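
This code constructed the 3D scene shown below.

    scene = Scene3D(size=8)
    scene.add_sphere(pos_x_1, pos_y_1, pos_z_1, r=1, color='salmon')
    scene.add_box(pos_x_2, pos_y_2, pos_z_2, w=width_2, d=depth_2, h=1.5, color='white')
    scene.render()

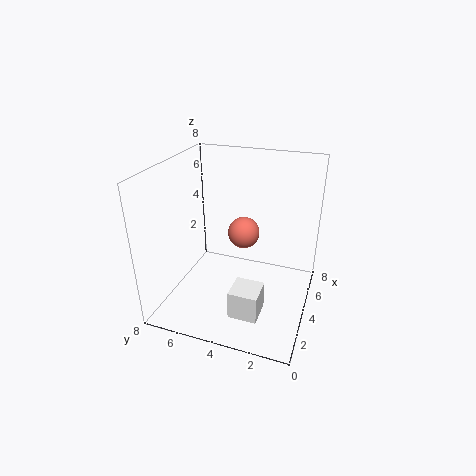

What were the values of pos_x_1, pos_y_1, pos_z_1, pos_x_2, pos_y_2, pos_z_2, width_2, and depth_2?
pos_x_1 = 6.5
pos_y_1 = 4.5
pos_z_1 = 3
pos_x_2 = 1
pos_y_2 = 2
pos_z_2 = 1
width_2 = 1.5
depth_2 = 1.5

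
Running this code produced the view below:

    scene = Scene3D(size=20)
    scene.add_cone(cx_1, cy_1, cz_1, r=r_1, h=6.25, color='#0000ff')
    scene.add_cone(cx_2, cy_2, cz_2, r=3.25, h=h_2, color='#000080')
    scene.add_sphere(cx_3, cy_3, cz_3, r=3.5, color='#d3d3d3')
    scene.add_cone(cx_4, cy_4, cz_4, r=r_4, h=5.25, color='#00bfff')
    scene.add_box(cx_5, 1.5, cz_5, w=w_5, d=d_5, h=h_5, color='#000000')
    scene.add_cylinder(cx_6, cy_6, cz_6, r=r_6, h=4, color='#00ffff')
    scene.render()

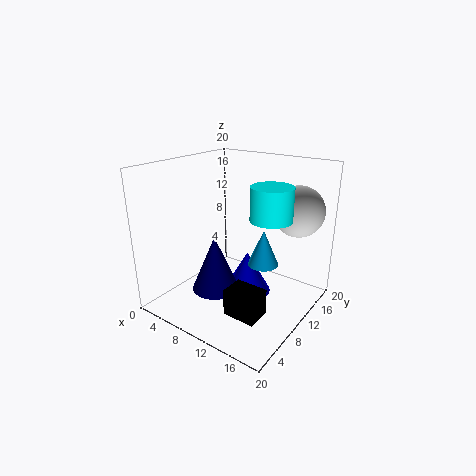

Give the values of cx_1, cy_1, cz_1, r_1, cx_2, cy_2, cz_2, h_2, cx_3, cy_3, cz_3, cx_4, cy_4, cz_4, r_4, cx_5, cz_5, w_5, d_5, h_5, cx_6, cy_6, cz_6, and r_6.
cx_1 = 10.25; cy_1 = 12; cz_1 = 0.75; r_1 = 3.5; cx_2 = 8.25; cy_2 = 7; cz_2 = 3; h_2 = 7.75; cx_3 = 16.5; cy_3 = 15; cz_3 = 13.75; cx_4 = 12.5; cy_4 = 12.75; cz_4 = 5.5; r_4 = 2.25; cx_5 = 14; cz_5 = 4.25; w_5 = 4; d_5 = 3; h_5 = 3.25; cx_6 = 16.5; cy_6 = 7.5; cz_6 = 14.75; r_6 = 2.5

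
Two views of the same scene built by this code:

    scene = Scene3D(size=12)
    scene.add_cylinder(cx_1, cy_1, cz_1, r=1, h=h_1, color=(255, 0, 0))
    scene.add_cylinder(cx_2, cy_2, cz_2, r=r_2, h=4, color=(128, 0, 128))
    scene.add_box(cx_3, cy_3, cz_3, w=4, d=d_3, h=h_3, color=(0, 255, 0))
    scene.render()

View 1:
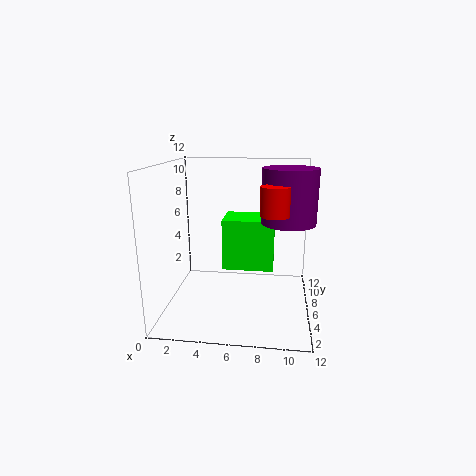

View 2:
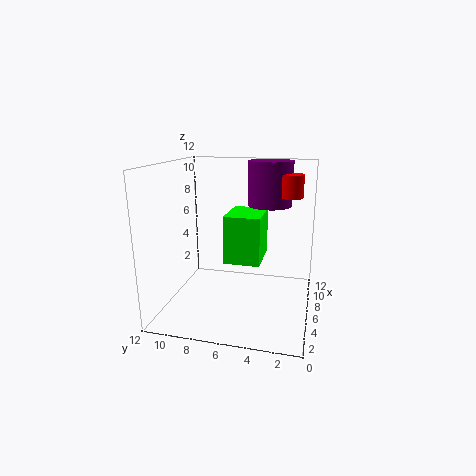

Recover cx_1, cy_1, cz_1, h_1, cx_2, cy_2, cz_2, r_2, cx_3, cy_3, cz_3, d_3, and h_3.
cx_1 = 9
cy_1 = 2
cz_1 = 9
h_1 = 2
cx_2 = 10
cy_2 = 4
cz_2 = 8
r_2 = 2
cx_3 = 5
cy_3 = 4
cz_3 = 4
d_3 = 3
h_3 = 4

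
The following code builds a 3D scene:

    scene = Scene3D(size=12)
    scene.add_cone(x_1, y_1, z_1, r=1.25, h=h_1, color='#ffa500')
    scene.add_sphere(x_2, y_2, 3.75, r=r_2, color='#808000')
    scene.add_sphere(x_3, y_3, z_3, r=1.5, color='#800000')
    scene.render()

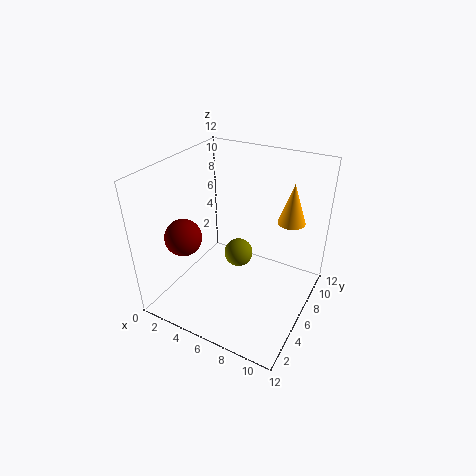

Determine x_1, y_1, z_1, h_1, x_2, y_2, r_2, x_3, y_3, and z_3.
x_1 = 9; y_1 = 10.5; z_1 = 6; h_1 = 3.75; x_2 = 5.5; y_2 = 7; r_2 = 1.25; x_3 = 2.5; y_3 = 3.25; z_3 = 6.5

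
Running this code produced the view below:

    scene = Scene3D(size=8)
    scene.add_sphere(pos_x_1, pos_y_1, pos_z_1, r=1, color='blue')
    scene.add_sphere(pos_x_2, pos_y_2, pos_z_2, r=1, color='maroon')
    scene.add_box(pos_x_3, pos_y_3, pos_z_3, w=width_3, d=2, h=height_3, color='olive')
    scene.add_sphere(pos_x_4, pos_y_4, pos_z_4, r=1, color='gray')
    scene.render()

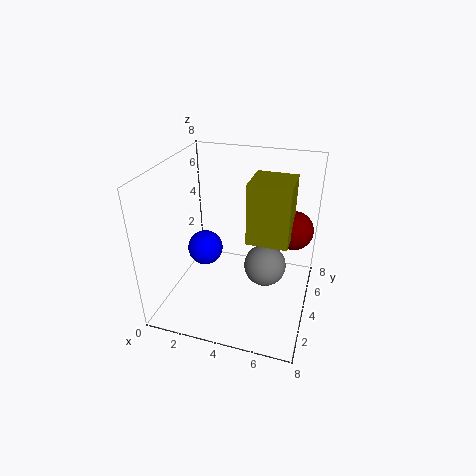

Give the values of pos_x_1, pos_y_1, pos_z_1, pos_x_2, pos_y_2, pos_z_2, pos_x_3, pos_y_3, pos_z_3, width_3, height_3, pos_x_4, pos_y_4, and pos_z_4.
pos_x_1 = 2
pos_y_1 = 4
pos_z_1 = 3
pos_x_2 = 7
pos_y_2 = 4
pos_z_2 = 5
pos_x_3 = 5
pos_y_3 = 2
pos_z_3 = 5
width_3 = 2
height_3 = 3
pos_x_4 = 6
pos_y_4 = 2
pos_z_4 = 4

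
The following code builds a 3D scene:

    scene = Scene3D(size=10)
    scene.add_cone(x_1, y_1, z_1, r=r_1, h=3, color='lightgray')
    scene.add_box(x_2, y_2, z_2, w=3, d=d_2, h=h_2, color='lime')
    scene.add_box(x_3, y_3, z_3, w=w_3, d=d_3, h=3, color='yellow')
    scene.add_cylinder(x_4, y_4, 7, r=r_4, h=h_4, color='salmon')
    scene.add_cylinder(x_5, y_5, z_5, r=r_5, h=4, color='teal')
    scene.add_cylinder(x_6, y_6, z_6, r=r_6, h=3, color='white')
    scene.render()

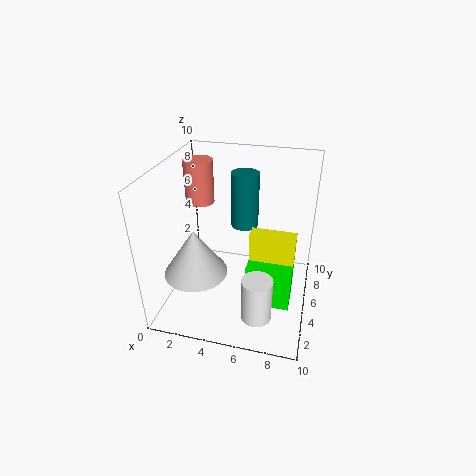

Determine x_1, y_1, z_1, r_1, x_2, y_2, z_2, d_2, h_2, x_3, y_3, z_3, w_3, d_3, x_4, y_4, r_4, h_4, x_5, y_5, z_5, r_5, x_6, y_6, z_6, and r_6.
x_1 = 3, y_1 = 2, z_1 = 4, r_1 = 2, x_2 = 6, y_2 = 3, z_2 = 1, d_2 = 2, h_2 = 3, x_3 = 6, y_3 = 4, z_3 = 3, w_3 = 3, d_3 = 1, x_4 = 2, y_4 = 6, r_4 = 1, h_4 = 3, x_5 = 5, y_5 = 7, z_5 = 5, r_5 = 1, x_6 = 7, y_6 = 2, z_6 = 1, r_6 = 1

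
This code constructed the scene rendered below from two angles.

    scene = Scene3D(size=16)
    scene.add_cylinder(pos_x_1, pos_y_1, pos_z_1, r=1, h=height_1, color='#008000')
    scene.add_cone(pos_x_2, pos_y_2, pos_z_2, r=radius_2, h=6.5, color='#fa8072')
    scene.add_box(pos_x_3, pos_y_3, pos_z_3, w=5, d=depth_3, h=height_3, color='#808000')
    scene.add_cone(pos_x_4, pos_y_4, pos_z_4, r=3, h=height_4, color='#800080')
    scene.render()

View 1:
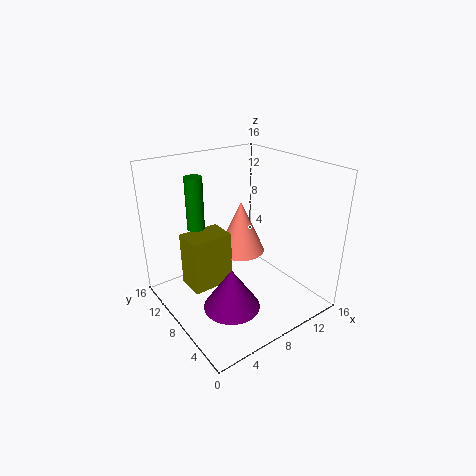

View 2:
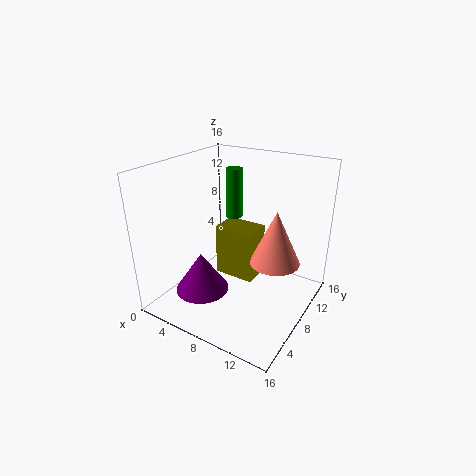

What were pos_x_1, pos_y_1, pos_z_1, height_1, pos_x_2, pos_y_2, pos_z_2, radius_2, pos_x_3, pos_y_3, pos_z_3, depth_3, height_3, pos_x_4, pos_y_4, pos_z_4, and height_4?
pos_x_1 = 5
pos_y_1 = 12
pos_z_1 = 8.5
height_1 = 6
pos_x_2 = 11
pos_y_2 = 11.5
pos_z_2 = 4
radius_2 = 3
pos_x_3 = 3.5
pos_y_3 = 10
pos_z_3 = 1
depth_3 = 3.5
height_3 = 6.5
pos_x_4 = 5
pos_y_4 = 5
pos_z_4 = 2
height_4 = 4.5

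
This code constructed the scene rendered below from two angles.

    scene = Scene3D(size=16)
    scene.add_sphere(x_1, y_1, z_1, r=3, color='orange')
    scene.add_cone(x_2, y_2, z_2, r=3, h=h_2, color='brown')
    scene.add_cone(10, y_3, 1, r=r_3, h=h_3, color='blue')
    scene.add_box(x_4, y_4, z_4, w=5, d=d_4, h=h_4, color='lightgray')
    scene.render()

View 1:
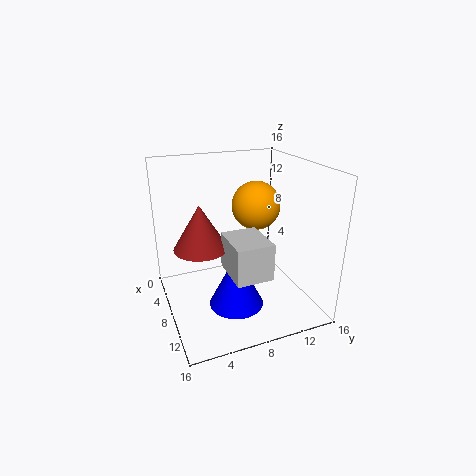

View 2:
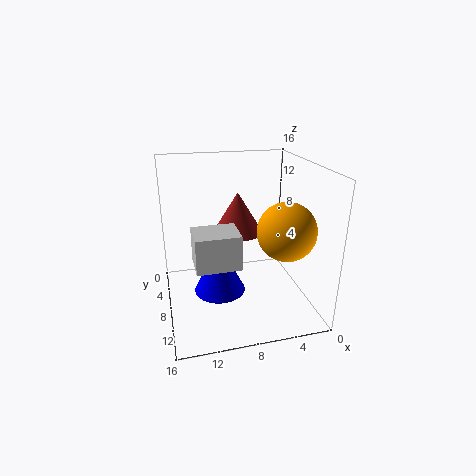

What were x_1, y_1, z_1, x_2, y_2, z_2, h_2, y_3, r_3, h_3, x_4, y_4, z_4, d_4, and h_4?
x_1 = 4, y_1 = 12, z_1 = 10, x_2 = 7, y_2 = 4, z_2 = 7, h_2 = 5, y_3 = 7, r_3 = 3, h_3 = 6, x_4 = 8, y_4 = 6, z_4 = 5, d_4 = 4, h_4 = 4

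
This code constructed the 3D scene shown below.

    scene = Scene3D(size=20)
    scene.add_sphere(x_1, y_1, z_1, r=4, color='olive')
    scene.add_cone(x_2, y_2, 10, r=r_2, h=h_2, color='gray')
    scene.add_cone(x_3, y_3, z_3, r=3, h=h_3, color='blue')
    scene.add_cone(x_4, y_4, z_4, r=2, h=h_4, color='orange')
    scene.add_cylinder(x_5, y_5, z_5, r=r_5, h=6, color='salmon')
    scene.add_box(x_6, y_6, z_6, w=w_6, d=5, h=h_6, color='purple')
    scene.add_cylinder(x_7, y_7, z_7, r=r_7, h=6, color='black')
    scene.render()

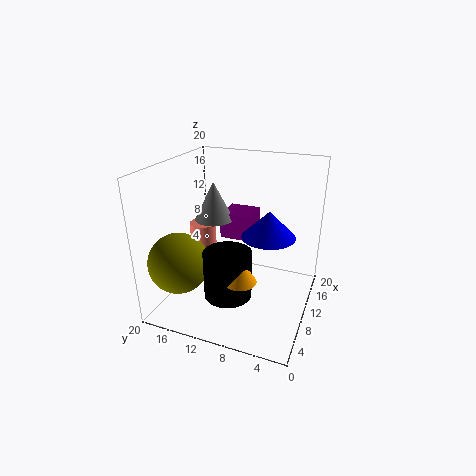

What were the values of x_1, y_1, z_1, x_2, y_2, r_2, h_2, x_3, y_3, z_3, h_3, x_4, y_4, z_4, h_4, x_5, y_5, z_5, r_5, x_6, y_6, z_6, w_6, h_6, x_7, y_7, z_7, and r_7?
x_1 = 4; y_1 = 16; z_1 = 8; x_2 = 15; y_2 = 16; r_2 = 3; h_2 = 6; x_3 = 4; y_3 = 4; z_3 = 14; h_3 = 3; x_4 = 3; y_4 = 7; z_4 = 8; h_4 = 3; x_5 = 13; y_5 = 17; z_5 = 4; r_5 = 2; x_6 = 15; y_6 = 10; z_6 = 7; w_6 = 5; h_6 = 4; x_7 = 4; y_7 = 9; z_7 = 5; r_7 = 3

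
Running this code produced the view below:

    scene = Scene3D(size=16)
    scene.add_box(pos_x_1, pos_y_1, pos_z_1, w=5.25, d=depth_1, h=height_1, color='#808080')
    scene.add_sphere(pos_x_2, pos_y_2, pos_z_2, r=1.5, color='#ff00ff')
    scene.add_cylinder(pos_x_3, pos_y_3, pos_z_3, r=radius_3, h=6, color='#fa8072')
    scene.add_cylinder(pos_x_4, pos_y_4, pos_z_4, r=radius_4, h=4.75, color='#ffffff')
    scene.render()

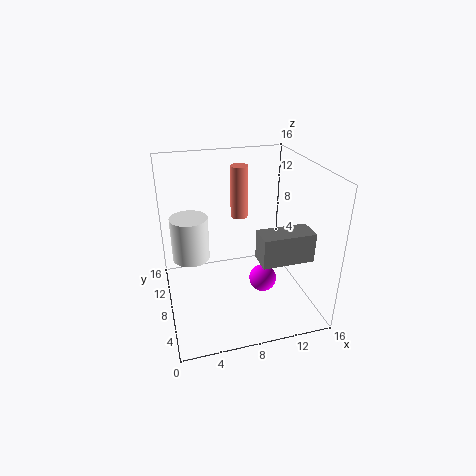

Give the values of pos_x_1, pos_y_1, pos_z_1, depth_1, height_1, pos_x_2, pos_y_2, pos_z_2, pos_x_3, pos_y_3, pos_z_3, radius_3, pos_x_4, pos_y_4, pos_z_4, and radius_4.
pos_x_1 = 8.75, pos_y_1 = 1.75, pos_z_1 = 7.75, depth_1 = 2.5, height_1 = 3, pos_x_2 = 10.25, pos_y_2 = 5.75, pos_z_2 = 3.75, pos_x_3 = 9, pos_y_3 = 11, pos_z_3 = 9.25, radius_3 = 1, pos_x_4 = 2.75, pos_y_4 = 8.25, pos_z_4 = 6.25, radius_4 = 2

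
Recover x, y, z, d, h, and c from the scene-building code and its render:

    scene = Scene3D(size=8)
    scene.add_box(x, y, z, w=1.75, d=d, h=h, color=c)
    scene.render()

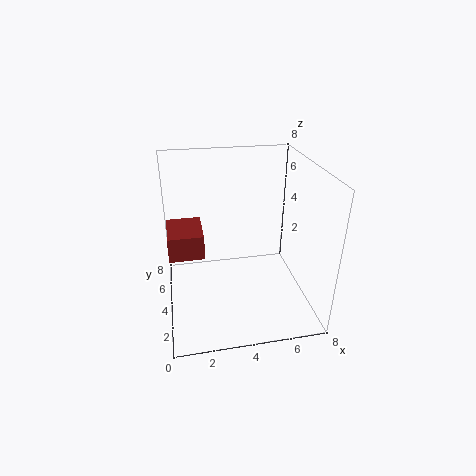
x = 0.25; y = 2.25; z = 4; d = 2.25; h = 1.25; c = 'brown'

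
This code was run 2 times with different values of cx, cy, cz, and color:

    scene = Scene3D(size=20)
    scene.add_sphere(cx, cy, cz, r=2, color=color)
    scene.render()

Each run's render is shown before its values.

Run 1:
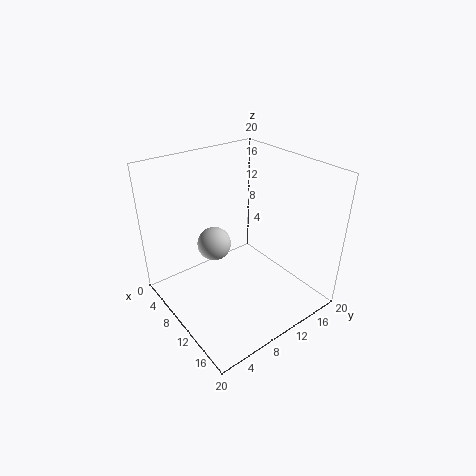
cx = 12.5; cy = 4.5; cz = 12.5; color = 'lightgray'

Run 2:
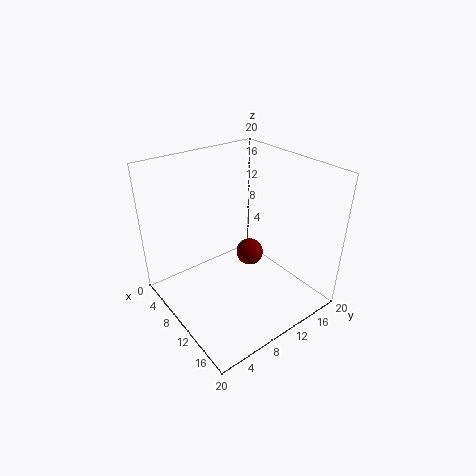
cx = 9; cy = 13; cz = 6; color = 'maroon'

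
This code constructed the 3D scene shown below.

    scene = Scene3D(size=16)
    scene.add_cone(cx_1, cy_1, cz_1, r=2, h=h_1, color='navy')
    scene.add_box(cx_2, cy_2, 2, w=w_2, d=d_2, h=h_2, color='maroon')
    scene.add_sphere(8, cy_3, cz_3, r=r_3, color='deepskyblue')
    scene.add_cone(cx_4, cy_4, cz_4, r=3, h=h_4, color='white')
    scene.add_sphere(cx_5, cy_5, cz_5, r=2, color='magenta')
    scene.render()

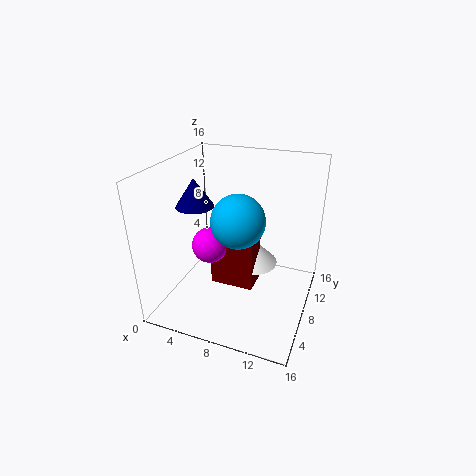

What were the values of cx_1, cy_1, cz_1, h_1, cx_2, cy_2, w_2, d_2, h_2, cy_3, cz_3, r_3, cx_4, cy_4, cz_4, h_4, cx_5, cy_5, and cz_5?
cx_1 = 4
cy_1 = 6
cz_1 = 12
h_1 = 3
cx_2 = 5
cy_2 = 7
w_2 = 5
d_2 = 3
h_2 = 6
cy_3 = 8
cz_3 = 10
r_3 = 3
cx_4 = 9
cy_4 = 10
cz_4 = 4
h_4 = 3
cx_5 = 5
cy_5 = 7
cz_5 = 7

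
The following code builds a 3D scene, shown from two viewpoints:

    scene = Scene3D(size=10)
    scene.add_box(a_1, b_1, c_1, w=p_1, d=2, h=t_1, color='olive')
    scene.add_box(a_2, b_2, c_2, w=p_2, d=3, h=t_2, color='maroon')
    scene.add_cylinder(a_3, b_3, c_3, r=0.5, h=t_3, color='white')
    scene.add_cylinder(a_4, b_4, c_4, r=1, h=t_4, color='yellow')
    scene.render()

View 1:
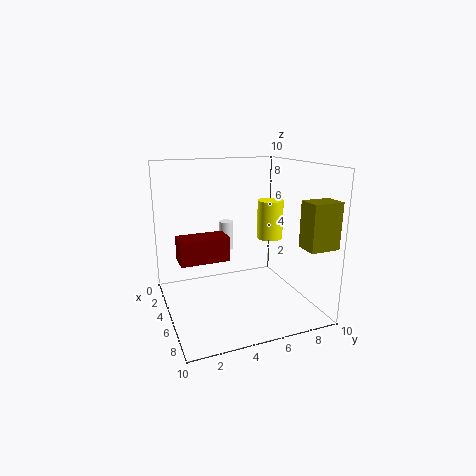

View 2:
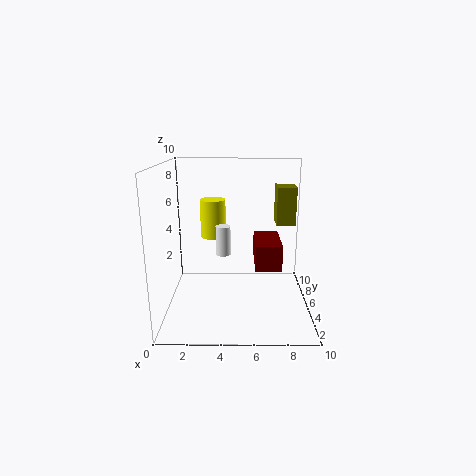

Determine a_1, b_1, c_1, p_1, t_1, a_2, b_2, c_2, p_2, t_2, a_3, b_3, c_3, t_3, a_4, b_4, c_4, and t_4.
a_1 = 8
b_1 = 8
c_1 = 5
p_1 = 1.5
t_1 = 3
a_2 = 6
b_2 = 0.5
c_2 = 4.5
p_2 = 1.5
t_2 = 1.5
a_3 = 4
b_3 = 4.5
c_3 = 4
t_3 = 2
a_4 = 3
b_4 = 8.5
c_4 = 4
t_4 = 3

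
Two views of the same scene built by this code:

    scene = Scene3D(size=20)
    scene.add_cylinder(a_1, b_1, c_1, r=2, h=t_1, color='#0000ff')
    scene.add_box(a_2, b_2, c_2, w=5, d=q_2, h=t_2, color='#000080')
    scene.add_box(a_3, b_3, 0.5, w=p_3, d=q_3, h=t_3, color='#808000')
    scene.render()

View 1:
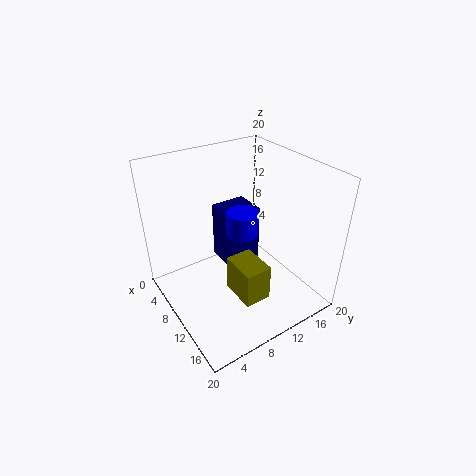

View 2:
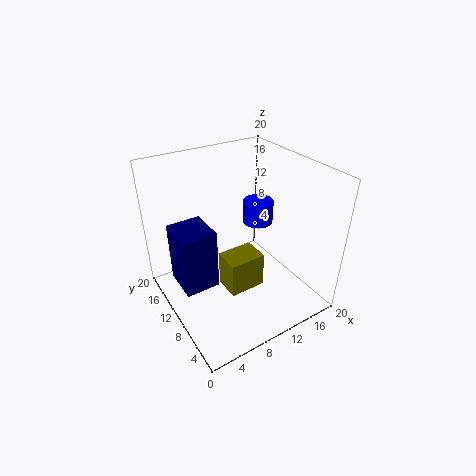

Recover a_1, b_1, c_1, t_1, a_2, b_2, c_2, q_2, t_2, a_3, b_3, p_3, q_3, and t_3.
a_1 = 12.5; b_1 = 9; c_1 = 12.5; t_1 = 3; a_2 = 2; b_2 = 10.5; c_2 = 2.5; q_2 = 5.5; t_2 = 9; a_3 = 8.5; b_3 = 9; p_3 = 5.5; q_3 = 4; t_3 = 5.5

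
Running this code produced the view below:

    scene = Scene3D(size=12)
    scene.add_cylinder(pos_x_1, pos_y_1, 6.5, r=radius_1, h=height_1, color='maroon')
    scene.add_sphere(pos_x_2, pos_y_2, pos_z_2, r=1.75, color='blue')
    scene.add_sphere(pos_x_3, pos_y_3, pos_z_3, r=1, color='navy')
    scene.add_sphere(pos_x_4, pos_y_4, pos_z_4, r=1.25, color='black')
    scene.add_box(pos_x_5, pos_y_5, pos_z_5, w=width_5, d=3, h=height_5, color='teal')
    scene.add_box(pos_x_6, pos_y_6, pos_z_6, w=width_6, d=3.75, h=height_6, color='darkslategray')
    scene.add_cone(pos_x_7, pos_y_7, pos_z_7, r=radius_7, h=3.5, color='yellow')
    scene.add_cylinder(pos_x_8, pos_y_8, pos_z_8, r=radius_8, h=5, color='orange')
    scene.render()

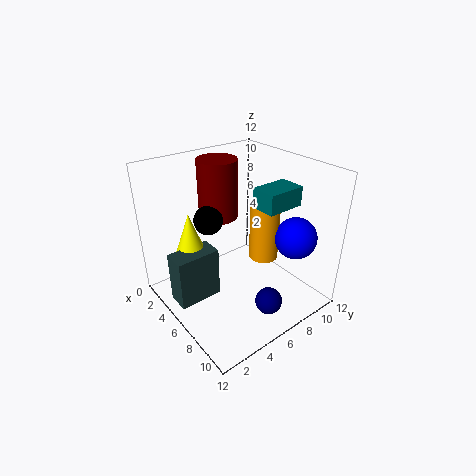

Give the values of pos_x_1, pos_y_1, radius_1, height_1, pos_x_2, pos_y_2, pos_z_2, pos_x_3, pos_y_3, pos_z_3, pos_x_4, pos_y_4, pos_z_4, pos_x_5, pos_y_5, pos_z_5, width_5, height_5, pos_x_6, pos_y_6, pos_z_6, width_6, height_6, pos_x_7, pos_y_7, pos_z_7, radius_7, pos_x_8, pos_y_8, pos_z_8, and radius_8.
pos_x_1 = 2.5
pos_y_1 = 6.5
radius_1 = 1.75
height_1 = 5.25
pos_x_2 = 9
pos_y_2 = 9.75
pos_z_2 = 6
pos_x_3 = 11
pos_y_3 = 5
pos_z_3 = 3.25
pos_x_4 = 3.5
pos_y_4 = 4.75
pos_z_4 = 7
pos_x_5 = 7.75
pos_y_5 = 6
pos_z_5 = 9.5
width_5 = 2
height_5 = 1.5
pos_x_6 = 3.25
pos_y_6 = 0.75
pos_z_6 = 0.5
width_6 = 2
height_6 = 4.5
pos_x_7 = 3.25
pos_y_7 = 3
pos_z_7 = 4.5
radius_7 = 1.25
pos_x_8 = 6.75
pos_y_8 = 8.25
pos_z_8 = 3.75
radius_8 = 1.25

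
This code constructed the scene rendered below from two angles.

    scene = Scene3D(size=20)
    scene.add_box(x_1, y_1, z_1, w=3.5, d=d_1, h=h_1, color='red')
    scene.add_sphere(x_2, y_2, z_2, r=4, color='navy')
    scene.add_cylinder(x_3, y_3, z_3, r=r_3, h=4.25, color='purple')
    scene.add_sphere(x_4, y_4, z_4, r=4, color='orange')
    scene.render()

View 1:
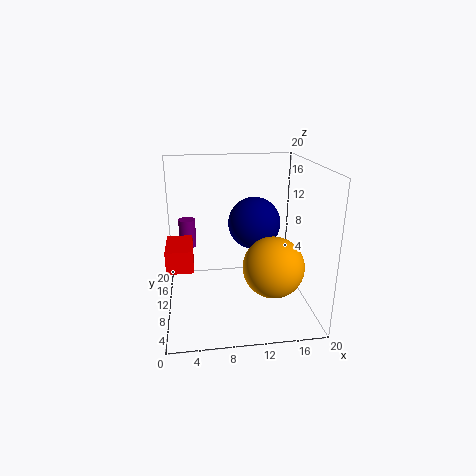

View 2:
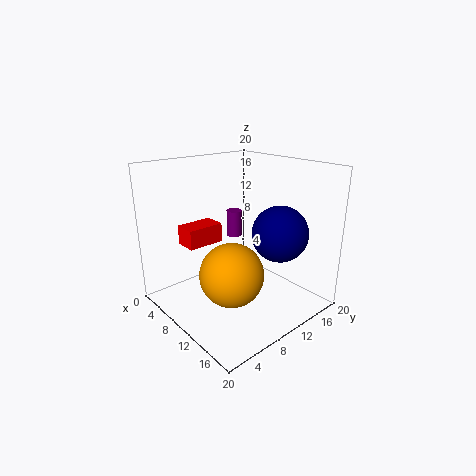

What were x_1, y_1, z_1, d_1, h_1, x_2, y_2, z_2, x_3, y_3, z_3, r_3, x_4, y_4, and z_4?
x_1 = 0.25
y_1 = 6.25
z_1 = 7
d_1 = 5.75
h_1 = 3
x_2 = 13.25
y_2 = 15
z_2 = 10.25
x_3 = 3
y_3 = 15.25
z_3 = 7
r_3 = 1.25
x_4 = 14
y_4 = 5.5
z_4 = 7.5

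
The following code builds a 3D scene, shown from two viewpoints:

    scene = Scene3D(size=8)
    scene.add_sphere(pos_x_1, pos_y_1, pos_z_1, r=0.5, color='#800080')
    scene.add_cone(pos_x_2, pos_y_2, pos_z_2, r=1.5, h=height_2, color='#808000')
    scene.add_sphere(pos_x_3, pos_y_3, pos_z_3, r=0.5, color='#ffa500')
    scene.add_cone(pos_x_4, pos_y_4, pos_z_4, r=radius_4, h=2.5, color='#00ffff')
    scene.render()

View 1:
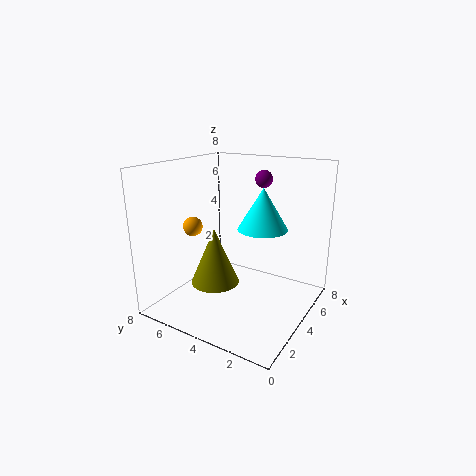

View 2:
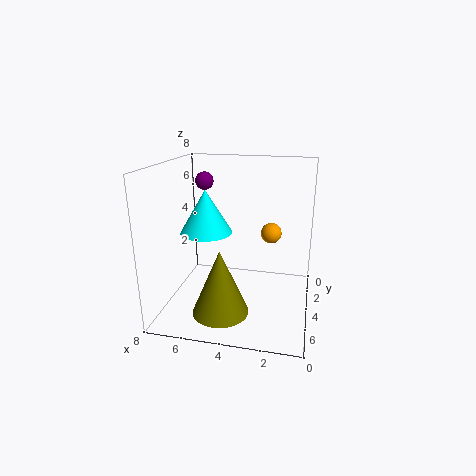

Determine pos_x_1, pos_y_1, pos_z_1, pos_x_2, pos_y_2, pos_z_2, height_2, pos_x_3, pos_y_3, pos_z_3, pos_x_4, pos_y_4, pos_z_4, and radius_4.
pos_x_1 = 6; pos_y_1 = 3.5; pos_z_1 = 7; pos_x_2 = 4.5; pos_y_2 = 6; pos_z_2 = 0.5; height_2 = 3.5; pos_x_3 = 2; pos_y_3 = 5.5; pos_z_3 = 5; pos_x_4 = 6; pos_y_4 = 3.5; pos_z_4 = 4; radius_4 = 1.5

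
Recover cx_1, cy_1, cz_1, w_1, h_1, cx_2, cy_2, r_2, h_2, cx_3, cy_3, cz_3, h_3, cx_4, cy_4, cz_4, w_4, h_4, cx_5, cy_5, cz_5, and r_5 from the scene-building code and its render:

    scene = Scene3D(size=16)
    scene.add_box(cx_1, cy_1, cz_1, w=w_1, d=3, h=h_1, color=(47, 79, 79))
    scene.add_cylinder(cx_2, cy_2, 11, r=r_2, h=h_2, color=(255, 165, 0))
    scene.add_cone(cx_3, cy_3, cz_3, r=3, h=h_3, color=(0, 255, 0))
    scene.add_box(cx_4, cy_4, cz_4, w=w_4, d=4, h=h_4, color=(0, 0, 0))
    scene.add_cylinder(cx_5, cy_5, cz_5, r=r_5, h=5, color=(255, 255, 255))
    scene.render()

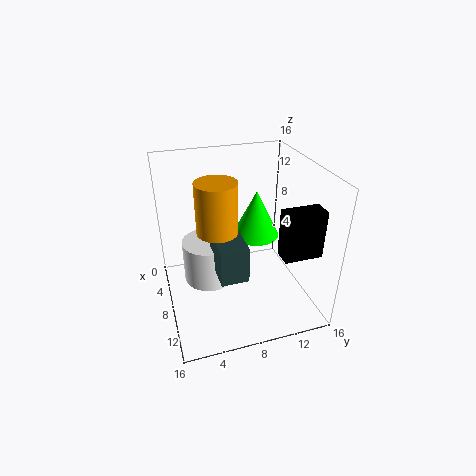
cx_1 = 7
cy_1 = 5
cz_1 = 5
w_1 = 5
h_1 = 4
cx_2 = 11
cy_2 = 5
r_2 = 2
h_2 = 5
cx_3 = 3
cy_3 = 12
cz_3 = 5
h_3 = 6
cx_4 = 12
cy_4 = 11
cz_4 = 8
w_4 = 2
h_4 = 5
cx_5 = 6
cy_5 = 5
cz_5 = 2
r_5 = 3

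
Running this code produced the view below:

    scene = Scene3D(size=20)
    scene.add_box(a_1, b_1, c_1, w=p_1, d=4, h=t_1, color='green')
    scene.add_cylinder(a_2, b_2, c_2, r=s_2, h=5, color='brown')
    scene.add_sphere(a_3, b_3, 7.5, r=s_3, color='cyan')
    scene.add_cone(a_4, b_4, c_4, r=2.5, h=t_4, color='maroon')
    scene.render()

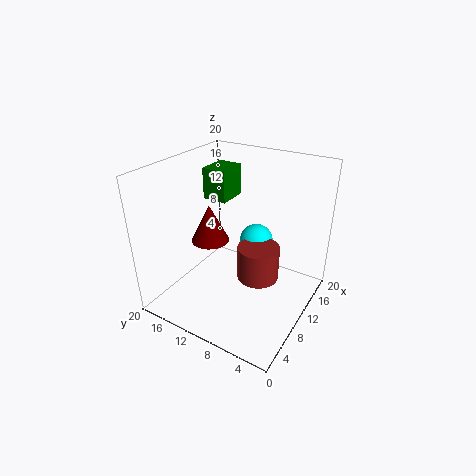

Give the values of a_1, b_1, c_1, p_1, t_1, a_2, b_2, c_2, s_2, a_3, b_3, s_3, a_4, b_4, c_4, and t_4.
a_1 = 15
b_1 = 15.5
c_1 = 12
p_1 = 5
t_1 = 5
a_2 = 11.5
b_2 = 7.5
c_2 = 3.5
s_2 = 3
a_3 = 14.5
b_3 = 9.5
s_3 = 2.5
a_4 = 7
b_4 = 12.5
c_4 = 10.5
t_4 = 5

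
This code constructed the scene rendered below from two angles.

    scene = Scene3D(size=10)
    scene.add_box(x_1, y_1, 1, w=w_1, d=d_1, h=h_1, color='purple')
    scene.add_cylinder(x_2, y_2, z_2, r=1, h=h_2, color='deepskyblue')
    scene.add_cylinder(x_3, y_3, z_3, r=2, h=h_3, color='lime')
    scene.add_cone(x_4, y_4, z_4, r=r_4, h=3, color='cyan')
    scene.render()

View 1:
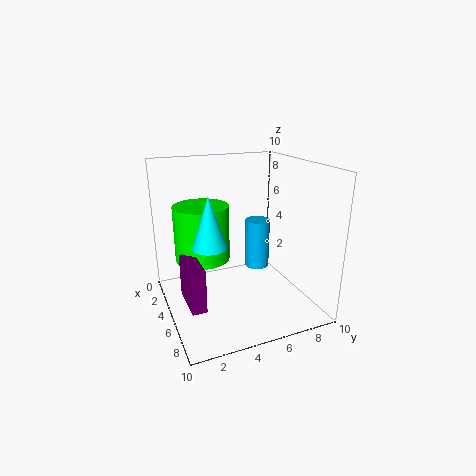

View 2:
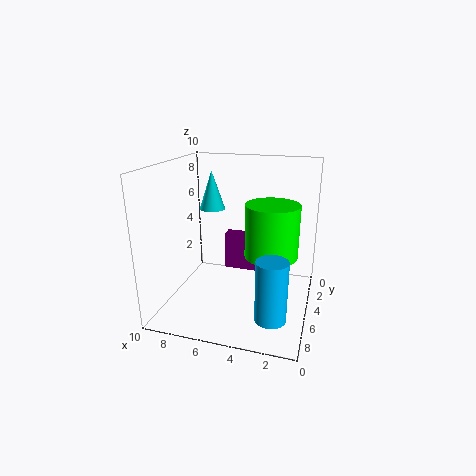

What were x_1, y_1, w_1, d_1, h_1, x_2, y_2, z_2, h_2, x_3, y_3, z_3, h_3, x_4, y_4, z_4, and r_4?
x_1 = 4, y_1 = 1, w_1 = 3, d_1 = 1, h_1 = 3, x_2 = 2, y_2 = 8, z_2 = 1, h_2 = 4, x_3 = 3, y_3 = 3, z_3 = 3, h_3 = 4, x_4 = 8, y_4 = 2, z_4 = 6, r_4 = 1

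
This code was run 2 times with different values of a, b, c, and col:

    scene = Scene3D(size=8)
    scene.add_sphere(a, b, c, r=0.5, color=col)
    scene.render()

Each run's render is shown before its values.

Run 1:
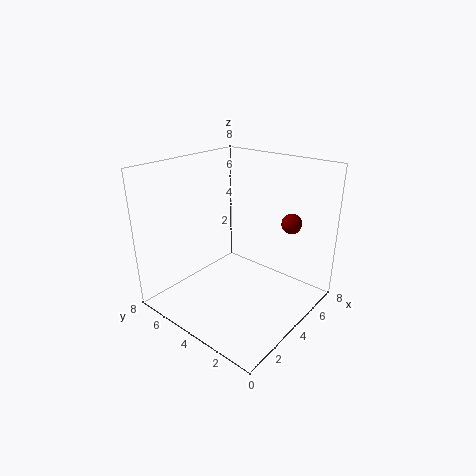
a = 4.5; b = 1; c = 5.5; col = 'maroon'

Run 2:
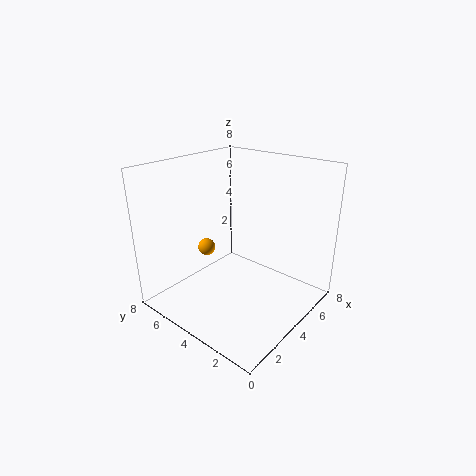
a = 3.5; b = 6; c = 3; col = 'orange'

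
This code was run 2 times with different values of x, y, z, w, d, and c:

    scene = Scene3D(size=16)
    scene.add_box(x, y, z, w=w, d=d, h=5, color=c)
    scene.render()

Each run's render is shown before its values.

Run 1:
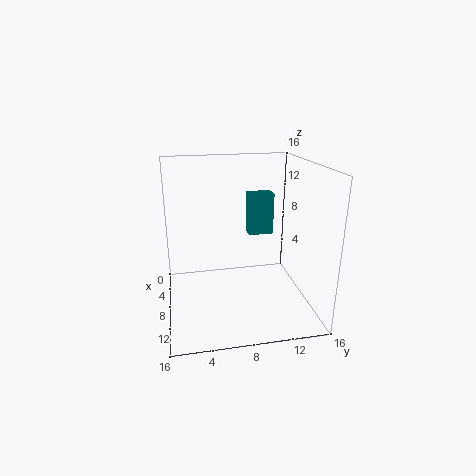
x = 3, y = 10, z = 7, w = 2, d = 3, c = 'teal'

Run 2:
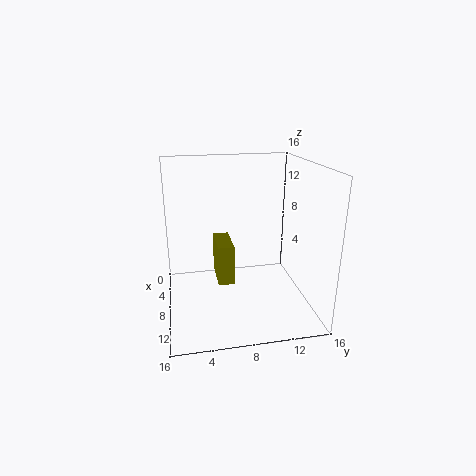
x = 1, y = 6, z = 1, w = 5, d = 2, c = 'olive'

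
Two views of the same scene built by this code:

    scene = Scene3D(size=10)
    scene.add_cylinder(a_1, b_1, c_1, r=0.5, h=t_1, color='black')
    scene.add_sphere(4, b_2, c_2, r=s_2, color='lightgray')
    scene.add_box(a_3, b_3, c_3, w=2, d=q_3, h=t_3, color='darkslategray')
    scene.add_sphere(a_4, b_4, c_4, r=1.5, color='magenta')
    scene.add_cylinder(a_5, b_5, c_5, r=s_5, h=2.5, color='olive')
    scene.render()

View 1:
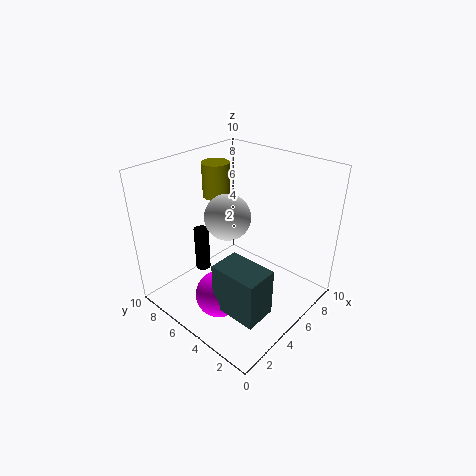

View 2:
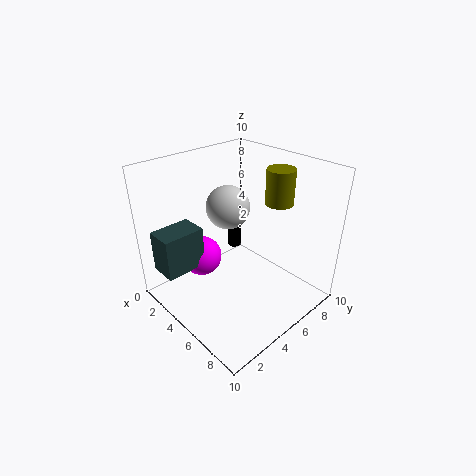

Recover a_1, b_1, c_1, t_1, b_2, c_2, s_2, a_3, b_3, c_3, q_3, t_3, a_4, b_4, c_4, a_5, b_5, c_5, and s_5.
a_1 = 3, b_1 = 6.5, c_1 = 3, t_1 = 3, b_2 = 5, c_2 = 7, s_2 = 1.5, a_3 = 1, b_3 = 0.5, c_3 = 2.5, q_3 = 3, t_3 = 3, a_4 = 2, b_4 = 4, c_4 = 2.5, a_5 = 6, b_5 = 8, c_5 = 7, s_5 = 1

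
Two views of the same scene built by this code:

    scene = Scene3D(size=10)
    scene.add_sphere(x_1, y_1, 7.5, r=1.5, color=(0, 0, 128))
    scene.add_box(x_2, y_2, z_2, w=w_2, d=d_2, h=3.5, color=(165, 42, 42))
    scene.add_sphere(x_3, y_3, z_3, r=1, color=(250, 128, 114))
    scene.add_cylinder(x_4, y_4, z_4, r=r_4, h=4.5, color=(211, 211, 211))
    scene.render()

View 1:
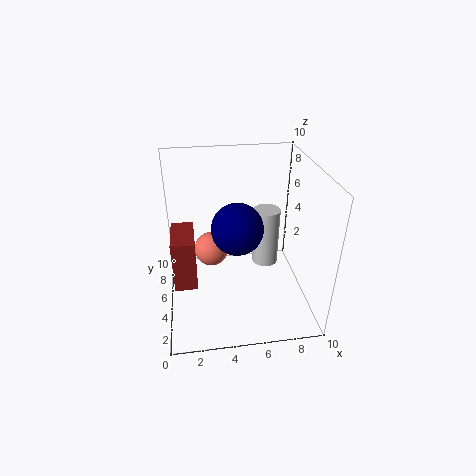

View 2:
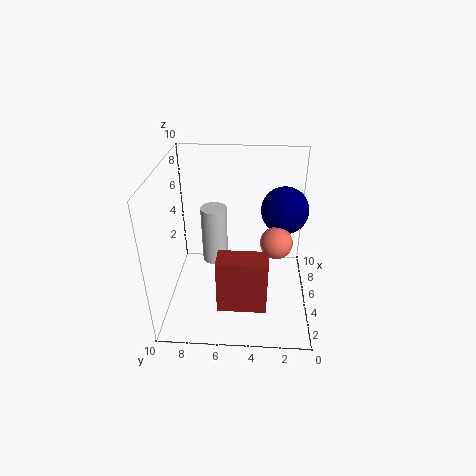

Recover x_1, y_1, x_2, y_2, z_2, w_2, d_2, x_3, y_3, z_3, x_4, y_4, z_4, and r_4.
x_1 = 4.5
y_1 = 2
x_2 = 0.5
y_2 = 3
z_2 = 2.5
w_2 = 1.5
d_2 = 3
x_3 = 3
y_3 = 2.5
z_3 = 6
x_4 = 7.5
y_4 = 7
z_4 = 1.5
r_4 = 1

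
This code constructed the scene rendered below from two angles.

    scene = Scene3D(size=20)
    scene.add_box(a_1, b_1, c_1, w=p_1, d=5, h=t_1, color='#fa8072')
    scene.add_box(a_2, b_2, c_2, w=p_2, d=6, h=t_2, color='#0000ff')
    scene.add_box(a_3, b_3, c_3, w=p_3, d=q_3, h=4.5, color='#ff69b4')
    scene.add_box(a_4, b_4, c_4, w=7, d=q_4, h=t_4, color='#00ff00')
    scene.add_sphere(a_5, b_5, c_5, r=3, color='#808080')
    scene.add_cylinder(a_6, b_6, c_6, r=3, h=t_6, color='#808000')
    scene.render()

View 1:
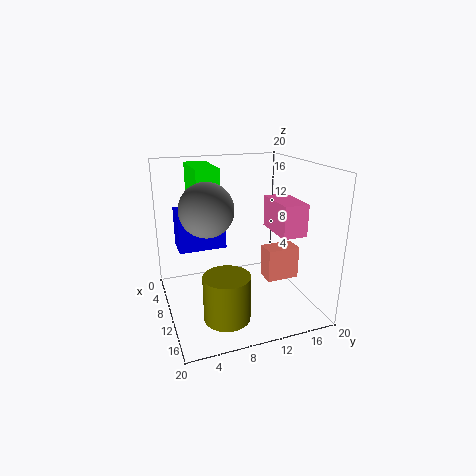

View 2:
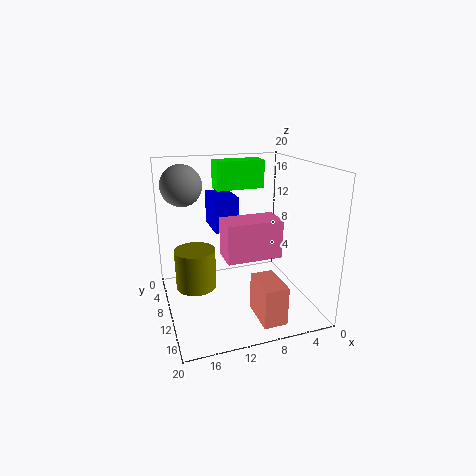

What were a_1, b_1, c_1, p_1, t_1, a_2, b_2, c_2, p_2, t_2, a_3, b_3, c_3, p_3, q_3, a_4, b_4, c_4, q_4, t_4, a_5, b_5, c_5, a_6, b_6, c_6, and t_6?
a_1 = 7; b_1 = 15; c_1 = 2; p_1 = 3; t_1 = 5; a_2 = 9; b_2 = 1.5; c_2 = 10; p_2 = 3.5; t_2 = 5; a_3 = 7.5; b_3 = 15; c_3 = 10.5; p_3 = 6.5; q_3 = 3.5; a_4 = 5; b_4 = 4; c_4 = 16; q_4 = 3; t_4 = 4; a_5 = 16.5; b_5 = 4; c_5 = 16.5; a_6 = 15.5; b_6 = 6.5; c_6 = 1.5; t_6 = 6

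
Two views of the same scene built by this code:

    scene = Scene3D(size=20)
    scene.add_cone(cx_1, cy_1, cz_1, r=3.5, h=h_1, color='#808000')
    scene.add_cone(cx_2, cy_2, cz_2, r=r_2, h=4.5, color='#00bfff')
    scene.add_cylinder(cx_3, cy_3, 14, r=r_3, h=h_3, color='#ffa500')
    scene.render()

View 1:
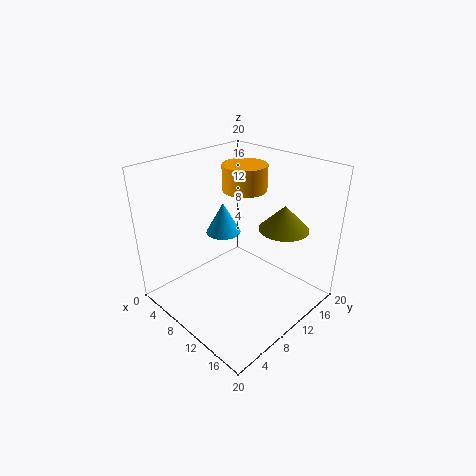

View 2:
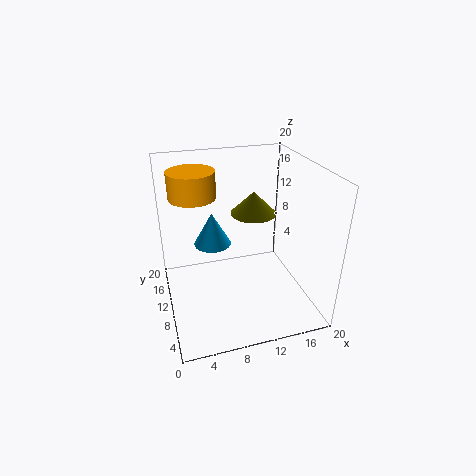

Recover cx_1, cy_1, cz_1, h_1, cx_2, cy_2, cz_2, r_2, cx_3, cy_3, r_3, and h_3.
cx_1 = 14; cy_1 = 15; cz_1 = 11; h_1 = 3.5; cx_2 = 6.5; cy_2 = 10.5; cz_2 = 9.5; r_2 = 2.5; cx_3 = 5; cy_3 = 16.5; r_3 = 3.5; h_3 = 4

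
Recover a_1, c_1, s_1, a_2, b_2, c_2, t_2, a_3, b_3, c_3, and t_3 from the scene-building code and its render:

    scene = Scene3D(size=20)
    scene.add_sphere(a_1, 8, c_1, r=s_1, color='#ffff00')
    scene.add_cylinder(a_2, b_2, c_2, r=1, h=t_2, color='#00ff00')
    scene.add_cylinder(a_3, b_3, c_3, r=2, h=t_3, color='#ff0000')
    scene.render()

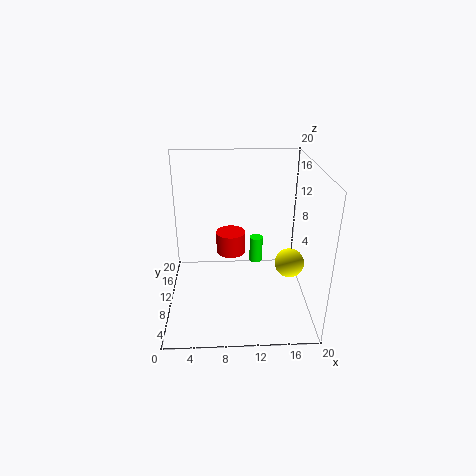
a_1 = 17
c_1 = 7
s_1 = 2
a_2 = 13
b_2 = 14
c_2 = 4
t_2 = 4
a_3 = 9
b_3 = 10
c_3 = 8
t_3 = 3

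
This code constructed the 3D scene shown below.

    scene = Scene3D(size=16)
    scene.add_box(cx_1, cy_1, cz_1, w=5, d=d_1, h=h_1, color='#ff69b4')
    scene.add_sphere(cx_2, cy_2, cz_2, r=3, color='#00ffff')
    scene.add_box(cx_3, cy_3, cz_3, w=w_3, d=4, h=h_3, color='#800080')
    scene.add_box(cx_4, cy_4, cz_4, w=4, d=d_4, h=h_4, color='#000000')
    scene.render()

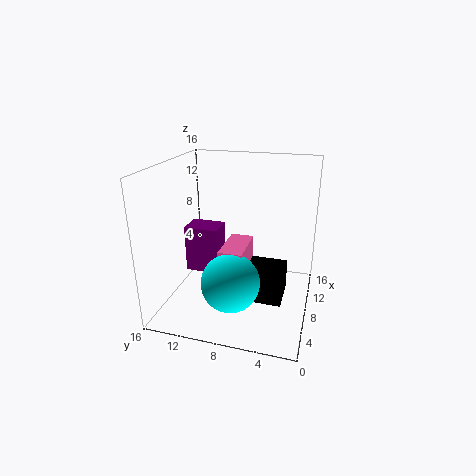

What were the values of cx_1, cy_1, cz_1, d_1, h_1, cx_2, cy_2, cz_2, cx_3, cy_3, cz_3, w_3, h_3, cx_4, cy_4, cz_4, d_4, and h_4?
cx_1 = 4
cy_1 = 6.5
cz_1 = 4
d_1 = 2.5
h_1 = 4
cx_2 = 3.5
cy_2 = 7.5
cz_2 = 5
cx_3 = 8
cy_3 = 10.5
cz_3 = 3
w_3 = 3
h_3 = 5.5
cx_4 = 5
cy_4 = 2.5
cz_4 = 2
d_4 = 4.5
h_4 = 3.5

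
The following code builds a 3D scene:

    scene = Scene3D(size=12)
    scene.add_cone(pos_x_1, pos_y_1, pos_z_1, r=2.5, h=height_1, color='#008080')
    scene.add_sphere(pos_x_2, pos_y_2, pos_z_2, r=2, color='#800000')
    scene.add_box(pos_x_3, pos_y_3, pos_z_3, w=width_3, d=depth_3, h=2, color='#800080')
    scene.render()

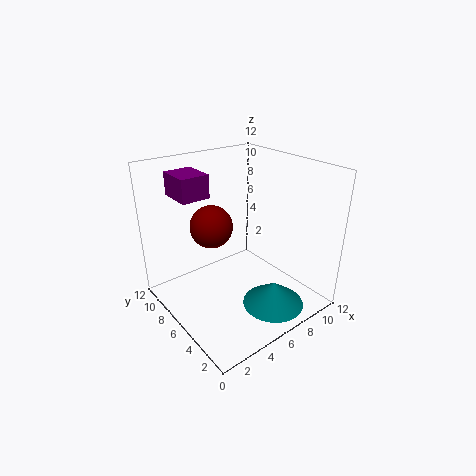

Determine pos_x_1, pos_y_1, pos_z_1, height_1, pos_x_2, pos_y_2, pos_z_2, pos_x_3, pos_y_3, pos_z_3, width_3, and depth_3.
pos_x_1 = 7, pos_y_1 = 2.5, pos_z_1 = 1, height_1 = 2, pos_x_2 = 6, pos_y_2 = 10, pos_z_2 = 5.5, pos_x_3 = 2.5, pos_y_3 = 8.5, pos_z_3 = 9, width_3 = 2.5, depth_3 = 3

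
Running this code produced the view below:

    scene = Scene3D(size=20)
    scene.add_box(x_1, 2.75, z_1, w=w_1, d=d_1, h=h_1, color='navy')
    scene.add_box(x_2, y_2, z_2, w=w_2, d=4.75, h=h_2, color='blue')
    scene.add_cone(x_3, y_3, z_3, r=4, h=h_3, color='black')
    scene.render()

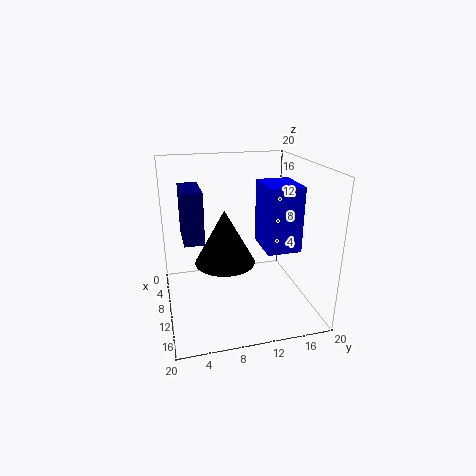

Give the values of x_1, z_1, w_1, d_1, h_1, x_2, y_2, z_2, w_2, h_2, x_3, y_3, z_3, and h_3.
x_1 = 0.75
z_1 = 8.25
w_1 = 6.75
d_1 = 3
h_1 = 7.75
x_2 = 7.5
y_2 = 13.25
z_2 = 8.5
w_2 = 6
h_2 = 9
x_3 = 11.75
y_3 = 7.75
z_3 = 7.5
h_3 = 7.25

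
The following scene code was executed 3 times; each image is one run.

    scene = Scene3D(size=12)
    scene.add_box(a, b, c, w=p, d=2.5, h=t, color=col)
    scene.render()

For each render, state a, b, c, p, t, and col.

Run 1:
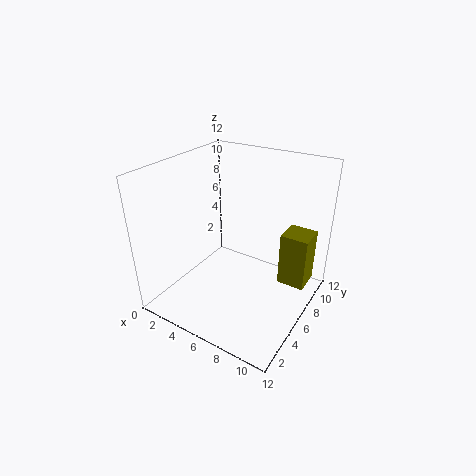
a = 8.5; b = 9; c = 0.5; p = 2.5; t = 5; col = 'olive'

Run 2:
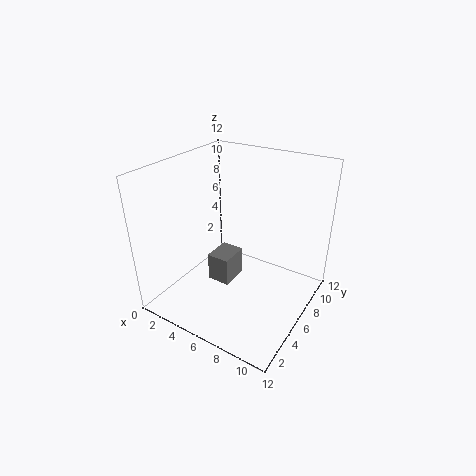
a = 3.5; b = 5; c = 1.5; p = 2; t = 2.5; col = 'gray'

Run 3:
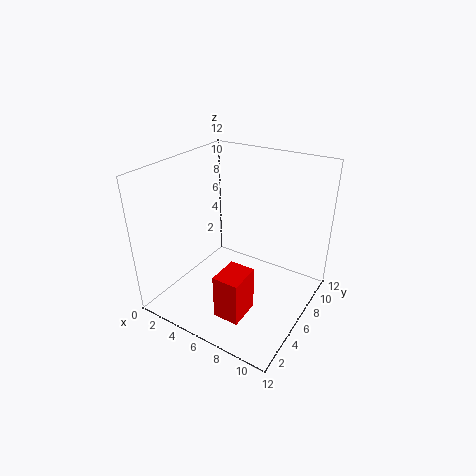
a = 7; b = 1; c = 2; p = 2; t = 3.5; col = 'red'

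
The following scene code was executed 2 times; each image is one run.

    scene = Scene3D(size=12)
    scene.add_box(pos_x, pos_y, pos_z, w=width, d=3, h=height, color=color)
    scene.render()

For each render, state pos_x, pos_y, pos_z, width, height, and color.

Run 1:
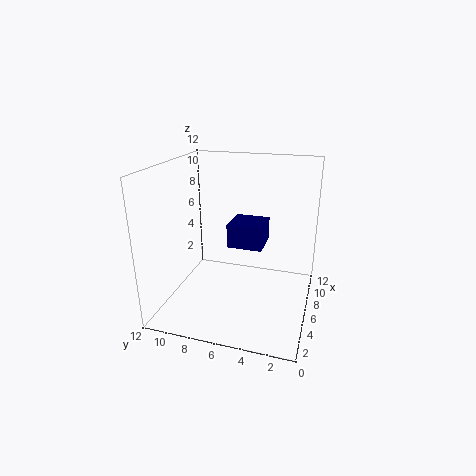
pos_x = 6
pos_y = 4
pos_z = 5
width = 3
height = 2
color = 'navy'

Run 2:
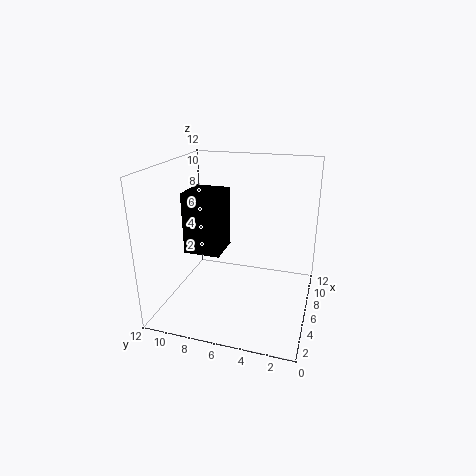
pos_x = 4
pos_y = 7
pos_z = 5
width = 3
height = 5
color = 'black'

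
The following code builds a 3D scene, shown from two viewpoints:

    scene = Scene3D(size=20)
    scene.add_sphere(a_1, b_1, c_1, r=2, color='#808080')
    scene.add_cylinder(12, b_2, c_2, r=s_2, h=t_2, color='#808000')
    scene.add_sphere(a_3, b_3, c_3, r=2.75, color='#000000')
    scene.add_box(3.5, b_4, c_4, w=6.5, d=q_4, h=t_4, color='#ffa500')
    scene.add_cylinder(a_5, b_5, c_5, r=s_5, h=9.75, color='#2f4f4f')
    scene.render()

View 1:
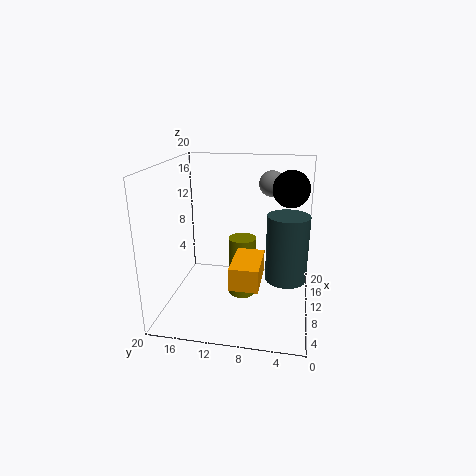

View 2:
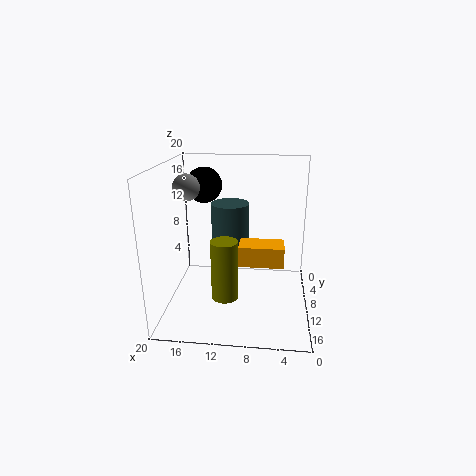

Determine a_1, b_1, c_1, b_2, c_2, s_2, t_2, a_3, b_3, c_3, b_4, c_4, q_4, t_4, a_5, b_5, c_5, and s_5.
a_1 = 18, b_1 = 6.25, c_1 = 16, b_2 = 9.75, c_2 = 0.25, s_2 = 2, t_2 = 9, a_3 = 16, b_3 = 3.25, c_3 = 15.75, b_4 = 6.25, c_4 = 5.5, q_4 = 3.75, t_4 = 3, a_5 = 12, b_5 = 3.25, c_5 = 3.25, s_5 = 3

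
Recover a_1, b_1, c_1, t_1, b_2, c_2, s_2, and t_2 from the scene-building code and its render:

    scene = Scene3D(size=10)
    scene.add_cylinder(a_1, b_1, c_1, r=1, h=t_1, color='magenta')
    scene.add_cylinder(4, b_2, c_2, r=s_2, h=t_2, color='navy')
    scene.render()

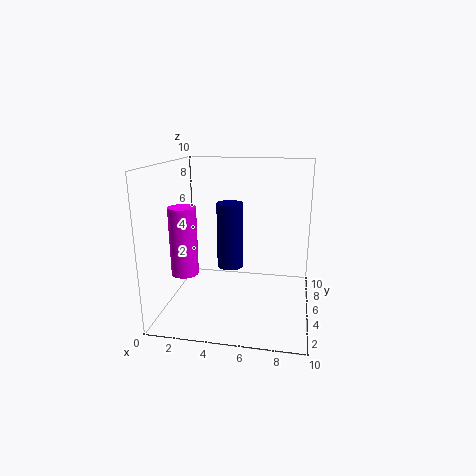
a_1 = 1
b_1 = 5
c_1 = 2
t_1 = 5
b_2 = 7
c_2 = 2
s_2 = 1
t_2 = 5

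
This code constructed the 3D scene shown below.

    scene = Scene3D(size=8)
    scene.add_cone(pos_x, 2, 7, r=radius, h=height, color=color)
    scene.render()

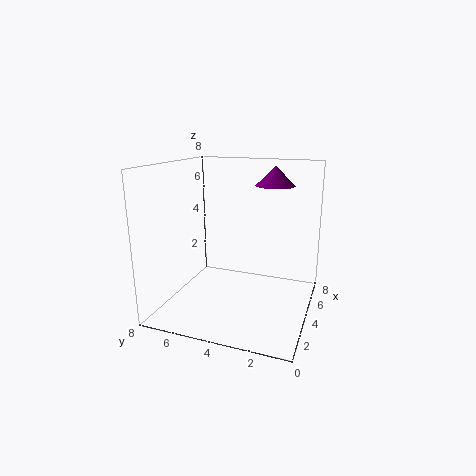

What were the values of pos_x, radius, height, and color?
pos_x = 4, radius = 1, height = 1, color = 'purple'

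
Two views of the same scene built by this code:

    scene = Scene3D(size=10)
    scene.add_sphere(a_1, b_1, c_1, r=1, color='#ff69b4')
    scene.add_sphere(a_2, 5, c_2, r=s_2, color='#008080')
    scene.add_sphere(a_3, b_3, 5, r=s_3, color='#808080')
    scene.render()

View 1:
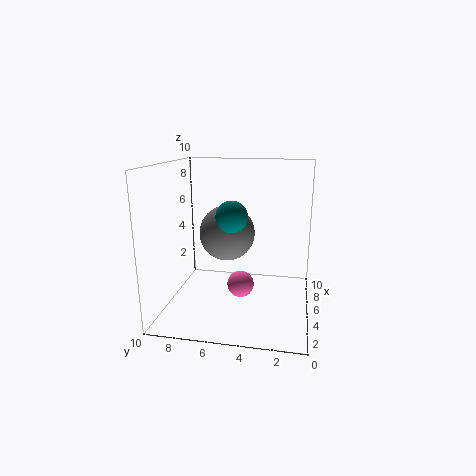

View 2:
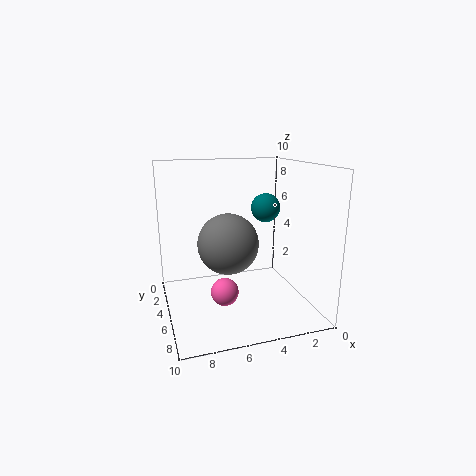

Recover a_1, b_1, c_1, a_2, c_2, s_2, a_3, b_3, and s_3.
a_1 = 6, b_1 = 5, c_1 = 1, a_2 = 3, c_2 = 7, s_2 = 1, a_3 = 6, b_3 = 6, s_3 = 2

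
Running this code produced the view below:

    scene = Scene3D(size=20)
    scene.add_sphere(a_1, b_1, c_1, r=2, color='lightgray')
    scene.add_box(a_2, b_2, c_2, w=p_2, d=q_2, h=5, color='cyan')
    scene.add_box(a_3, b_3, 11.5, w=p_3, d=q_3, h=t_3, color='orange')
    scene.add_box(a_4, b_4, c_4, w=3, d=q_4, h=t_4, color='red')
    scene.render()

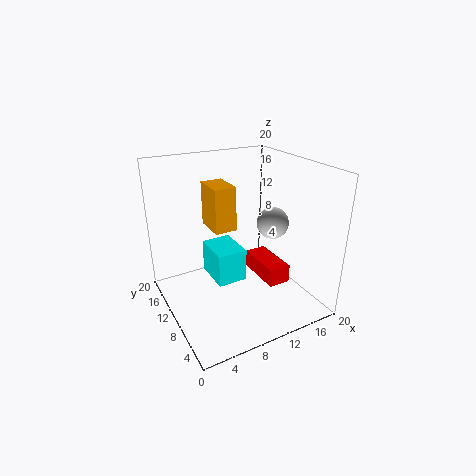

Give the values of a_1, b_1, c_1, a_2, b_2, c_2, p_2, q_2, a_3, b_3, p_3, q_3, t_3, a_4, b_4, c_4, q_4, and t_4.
a_1 = 12.5; b_1 = 5.5; c_1 = 13.5; a_2 = 7.5; b_2 = 11; c_2 = 2; p_2 = 4.5; q_2 = 6; a_3 = 6.5; b_3 = 9.5; p_3 = 3; q_3 = 4.5; t_3 = 6; a_4 = 12; b_4 = 4.5; c_4 = 4.5; q_4 = 6.5; t_4 = 2.5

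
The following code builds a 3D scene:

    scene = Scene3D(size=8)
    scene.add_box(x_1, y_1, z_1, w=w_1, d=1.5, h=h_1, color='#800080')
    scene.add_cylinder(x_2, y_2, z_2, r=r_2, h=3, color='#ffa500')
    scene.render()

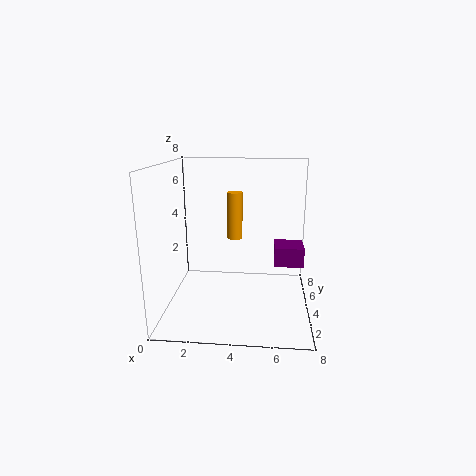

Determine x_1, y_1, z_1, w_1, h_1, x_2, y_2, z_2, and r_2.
x_1 = 6; y_1 = 2.5; z_1 = 3; w_1 = 1.5; h_1 = 1; x_2 = 3.5; y_2 = 7; z_2 = 3; r_2 = 0.5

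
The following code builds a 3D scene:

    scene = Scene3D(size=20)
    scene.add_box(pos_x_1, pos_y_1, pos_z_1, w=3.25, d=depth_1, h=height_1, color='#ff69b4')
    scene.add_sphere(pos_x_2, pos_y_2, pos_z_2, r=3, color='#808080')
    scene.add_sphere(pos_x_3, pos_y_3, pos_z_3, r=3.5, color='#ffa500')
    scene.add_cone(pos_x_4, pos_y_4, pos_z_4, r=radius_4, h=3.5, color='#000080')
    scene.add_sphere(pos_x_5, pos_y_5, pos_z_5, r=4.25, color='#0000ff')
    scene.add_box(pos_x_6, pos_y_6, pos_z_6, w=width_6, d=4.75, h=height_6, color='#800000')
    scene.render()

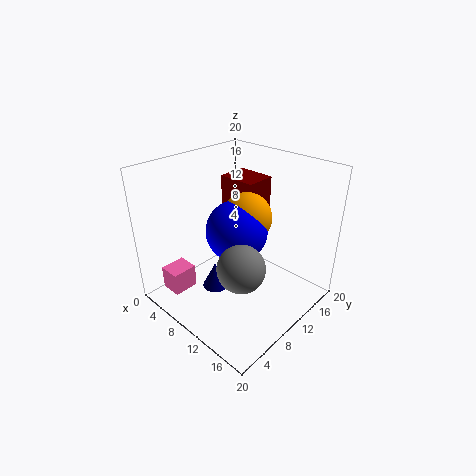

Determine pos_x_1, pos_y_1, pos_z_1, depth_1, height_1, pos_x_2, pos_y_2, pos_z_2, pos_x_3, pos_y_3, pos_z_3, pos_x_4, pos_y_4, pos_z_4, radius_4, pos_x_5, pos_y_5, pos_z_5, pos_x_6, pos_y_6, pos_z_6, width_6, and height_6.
pos_x_1 = 0.75; pos_y_1 = 3; pos_z_1 = 0.5; depth_1 = 3.75; height_1 = 3.5; pos_x_2 = 14.75; pos_y_2 = 5.5; pos_z_2 = 9.5; pos_x_3 = 10; pos_y_3 = 11.75; pos_z_3 = 12.5; pos_x_4 = 9.75; pos_y_4 = 5.75; pos_z_4 = 4.25; radius_4 = 1.75; pos_x_5 = 9.75; pos_y_5 = 10; pos_z_5 = 11; pos_x_6 = 2.25; pos_y_6 = 14.5; pos_z_6 = 8.5; width_6 = 6; height_6 = 7.5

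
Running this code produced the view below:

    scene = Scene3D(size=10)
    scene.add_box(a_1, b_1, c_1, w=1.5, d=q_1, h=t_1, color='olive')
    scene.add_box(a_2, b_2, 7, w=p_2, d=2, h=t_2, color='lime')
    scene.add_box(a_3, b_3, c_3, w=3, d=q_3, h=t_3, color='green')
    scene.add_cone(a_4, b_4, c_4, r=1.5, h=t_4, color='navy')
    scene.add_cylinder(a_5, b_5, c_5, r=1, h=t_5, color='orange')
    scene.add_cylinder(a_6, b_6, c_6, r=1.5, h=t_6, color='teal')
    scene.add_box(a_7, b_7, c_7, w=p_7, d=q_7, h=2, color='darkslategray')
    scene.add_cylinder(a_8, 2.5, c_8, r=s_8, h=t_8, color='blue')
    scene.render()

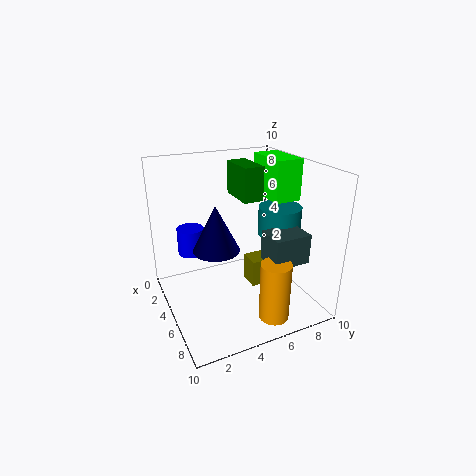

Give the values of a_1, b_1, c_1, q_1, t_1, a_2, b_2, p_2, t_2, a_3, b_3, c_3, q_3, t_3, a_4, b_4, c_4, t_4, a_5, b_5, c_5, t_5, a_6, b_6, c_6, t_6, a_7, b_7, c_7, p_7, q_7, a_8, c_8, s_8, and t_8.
a_1 = 4, b_1 = 6, c_1 = 1, q_1 = 3, t_1 = 2, a_2 = 1.5, b_2 = 8, p_2 = 3.5, t_2 = 3, a_3 = 1, b_3 = 6, c_3 = 7, q_3 = 1.5, t_3 = 2.5, a_4 = 6, b_4 = 3, c_4 = 5, t_4 = 3, a_5 = 8.5, b_5 = 6, c_5 = 0.5, t_5 = 4, a_6 = 5.5, b_6 = 8, c_6 = 5, t_6 = 2, a_7 = 6.5, b_7 = 6, c_7 = 4, p_7 = 2, q_7 = 2.5, a_8 = 2, c_8 = 3, s_8 = 1, t_8 = 2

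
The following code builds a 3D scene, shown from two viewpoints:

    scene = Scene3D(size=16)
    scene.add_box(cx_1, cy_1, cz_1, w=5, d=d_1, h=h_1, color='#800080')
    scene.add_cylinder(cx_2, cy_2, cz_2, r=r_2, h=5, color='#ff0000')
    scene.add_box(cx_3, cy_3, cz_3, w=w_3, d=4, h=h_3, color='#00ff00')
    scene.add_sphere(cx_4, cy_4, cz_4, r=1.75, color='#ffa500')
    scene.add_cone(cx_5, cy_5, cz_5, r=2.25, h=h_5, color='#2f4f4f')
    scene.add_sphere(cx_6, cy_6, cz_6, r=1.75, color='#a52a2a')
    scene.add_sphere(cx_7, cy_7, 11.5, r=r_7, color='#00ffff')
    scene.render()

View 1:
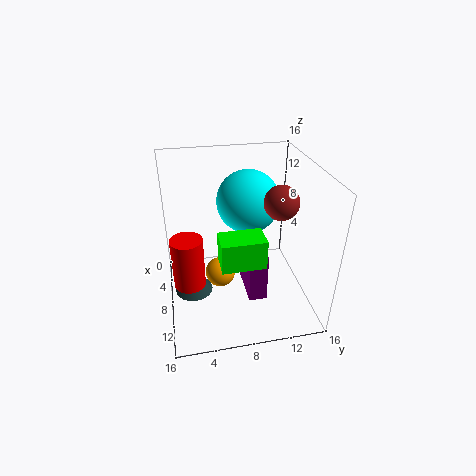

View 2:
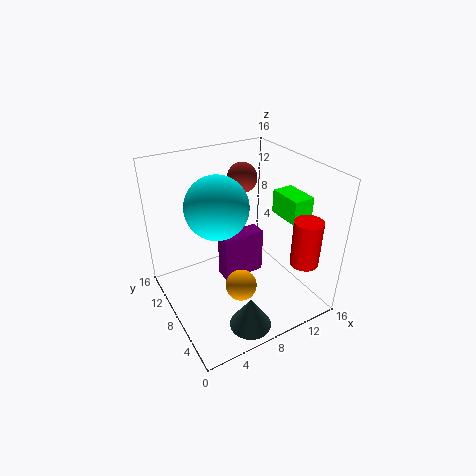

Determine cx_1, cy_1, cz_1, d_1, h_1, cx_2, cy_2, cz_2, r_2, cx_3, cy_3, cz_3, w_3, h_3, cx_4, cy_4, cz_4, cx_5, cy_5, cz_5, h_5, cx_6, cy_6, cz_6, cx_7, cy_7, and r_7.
cx_1 = 6.75
cy_1 = 8.5
cz_1 = 2
d_1 = 2
h_1 = 5.5
cx_2 = 12.75
cy_2 = 2.25
cz_2 = 6.5
r_2 = 1.5
cx_3 = 13.25
cy_3 = 5
cz_3 = 9.5
w_3 = 2.5
h_3 = 2.75
cx_4 = 7.25
cy_4 = 6
cz_4 = 3
cx_5 = 6.5
cy_5 = 2.75
cz_5 = 0.25
h_5 = 3.5
cx_6 = 10.75
cy_6 = 11.75
cz_6 = 13.25
cx_7 = 6.25
cy_7 = 9.5
r_7 = 3.5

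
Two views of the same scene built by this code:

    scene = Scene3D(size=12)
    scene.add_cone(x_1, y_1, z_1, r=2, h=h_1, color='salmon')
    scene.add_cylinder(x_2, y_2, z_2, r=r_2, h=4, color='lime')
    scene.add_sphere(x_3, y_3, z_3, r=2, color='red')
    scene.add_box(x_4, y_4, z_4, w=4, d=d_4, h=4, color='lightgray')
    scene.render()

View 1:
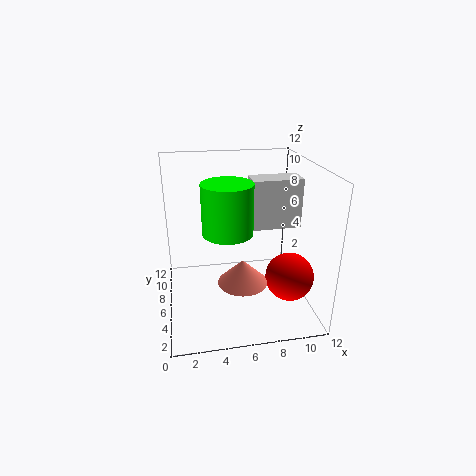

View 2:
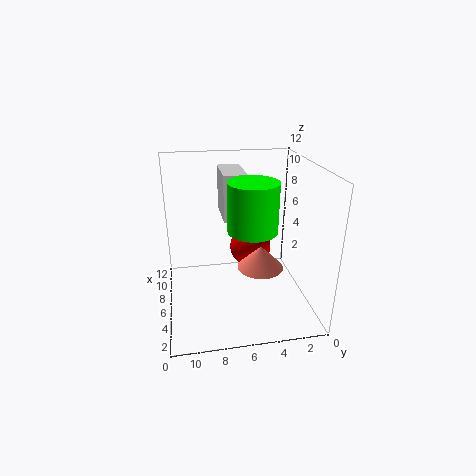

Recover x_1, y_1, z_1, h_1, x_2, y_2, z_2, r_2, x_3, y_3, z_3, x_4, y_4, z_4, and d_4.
x_1 = 6, y_1 = 4, z_1 = 3, h_1 = 2, x_2 = 5, y_2 = 5, z_2 = 7, r_2 = 2, x_3 = 10, y_3 = 4, z_3 = 3, x_4 = 7, y_4 = 5, z_4 = 7, d_4 = 2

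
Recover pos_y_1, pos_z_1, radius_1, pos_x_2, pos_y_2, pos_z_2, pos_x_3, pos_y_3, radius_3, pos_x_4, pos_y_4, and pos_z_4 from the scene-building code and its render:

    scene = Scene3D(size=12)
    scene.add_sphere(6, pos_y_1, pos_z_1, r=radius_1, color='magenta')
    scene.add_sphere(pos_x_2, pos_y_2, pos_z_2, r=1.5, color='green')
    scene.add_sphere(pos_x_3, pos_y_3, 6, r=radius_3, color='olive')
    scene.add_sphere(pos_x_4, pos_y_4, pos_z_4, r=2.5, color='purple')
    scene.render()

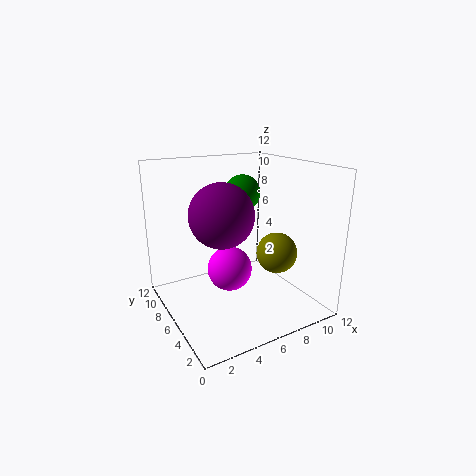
pos_y_1 = 7.5
pos_z_1 = 2.5
radius_1 = 2
pos_x_2 = 7
pos_y_2 = 7
pos_z_2 = 9.5
pos_x_3 = 7
pos_y_3 = 2
radius_3 = 1.5
pos_x_4 = 4
pos_y_4 = 5
pos_z_4 = 8.5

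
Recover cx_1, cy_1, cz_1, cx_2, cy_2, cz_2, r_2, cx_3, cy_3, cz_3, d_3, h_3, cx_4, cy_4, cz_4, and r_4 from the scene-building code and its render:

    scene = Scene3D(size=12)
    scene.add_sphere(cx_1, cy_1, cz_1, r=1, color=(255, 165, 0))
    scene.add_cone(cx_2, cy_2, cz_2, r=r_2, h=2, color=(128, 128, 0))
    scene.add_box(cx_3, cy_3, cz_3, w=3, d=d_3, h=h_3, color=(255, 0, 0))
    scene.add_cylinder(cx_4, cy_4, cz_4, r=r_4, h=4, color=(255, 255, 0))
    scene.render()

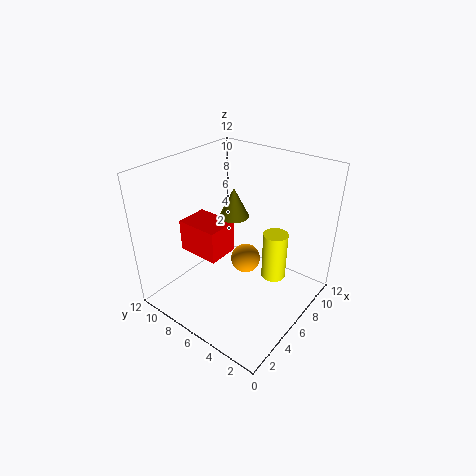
cx_1 = 3; cy_1 = 3; cz_1 = 7; cx_2 = 3; cy_2 = 4; cz_2 = 10; r_2 = 1; cx_3 = 5; cy_3 = 8; cz_3 = 3; d_3 = 4; h_3 = 3; cx_4 = 7; cy_4 = 3; cz_4 = 3; r_4 = 1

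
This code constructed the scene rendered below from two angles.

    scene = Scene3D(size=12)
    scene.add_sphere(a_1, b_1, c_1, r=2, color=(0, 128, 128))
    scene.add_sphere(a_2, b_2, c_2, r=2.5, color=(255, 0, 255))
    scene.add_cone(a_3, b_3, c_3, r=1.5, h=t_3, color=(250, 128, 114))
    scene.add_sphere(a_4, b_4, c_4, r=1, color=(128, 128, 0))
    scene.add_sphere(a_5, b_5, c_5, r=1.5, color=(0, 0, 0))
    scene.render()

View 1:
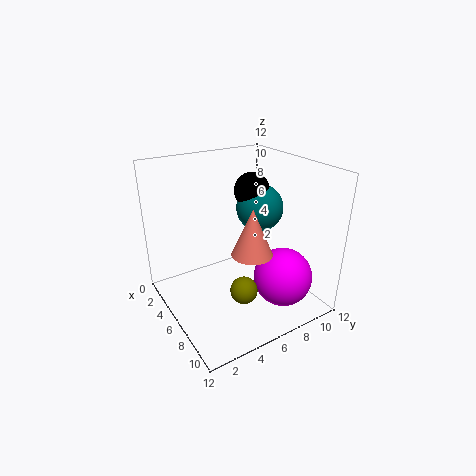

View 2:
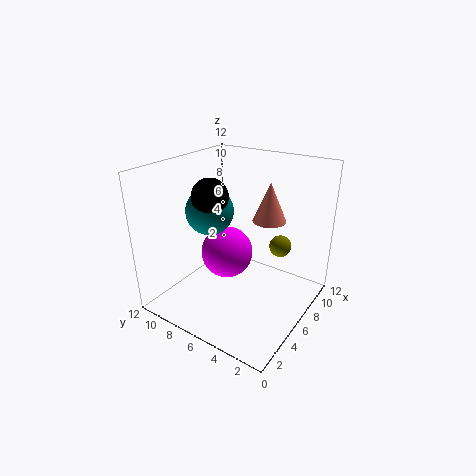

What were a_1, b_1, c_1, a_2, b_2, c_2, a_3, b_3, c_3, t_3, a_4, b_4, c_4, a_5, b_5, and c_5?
a_1 = 5.5, b_1 = 8.5, c_1 = 8, a_2 = 8.5, b_2 = 9, c_2 = 2.5, a_3 = 9.5, b_3 = 5, c_3 = 6.5, t_3 = 3.5, a_4 = 10, b_4 = 4, c_4 = 4, a_5 = 5, b_5 = 8, c_5 = 9.5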